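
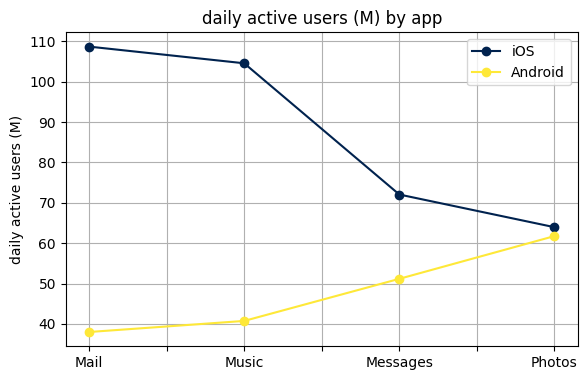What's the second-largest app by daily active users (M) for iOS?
Top 3 for iOS: Mail ≈ 110, Music ≈ 100, Messages ≈ 70.

Music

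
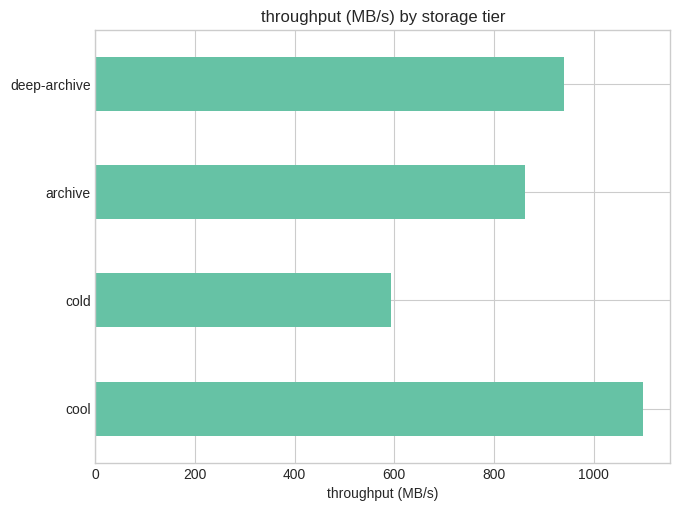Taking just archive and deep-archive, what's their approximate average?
(900 + 900) / 2 ≈ 900.

≈ 900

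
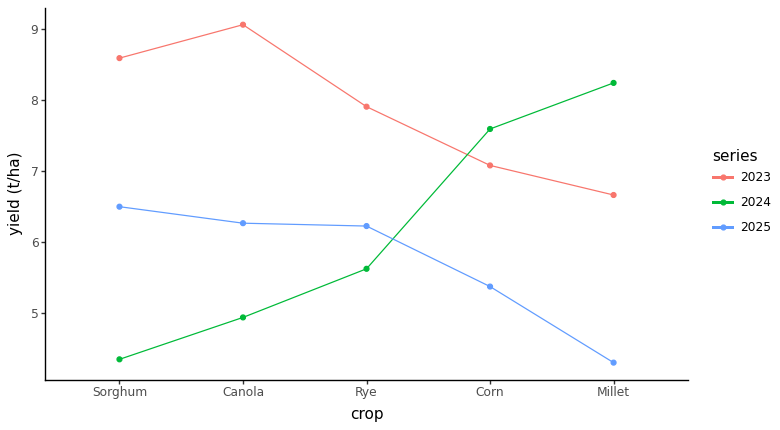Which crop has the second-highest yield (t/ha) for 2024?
Corn

Top 3 for 2024: Millet ≈ 8.0, Corn ≈ 7.5, Rye ≈ 5.5.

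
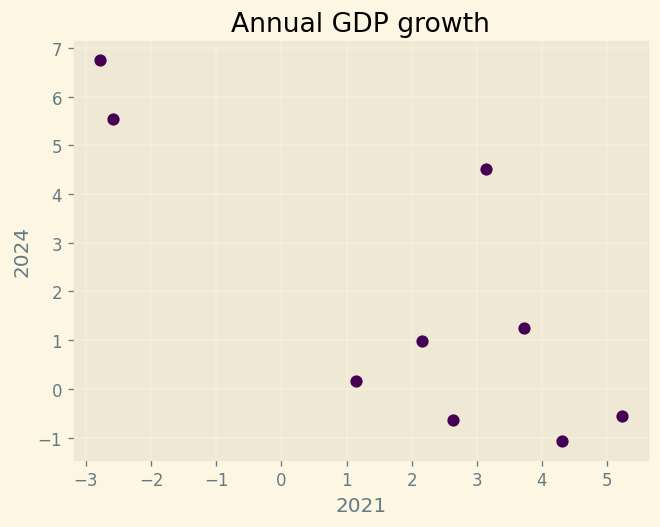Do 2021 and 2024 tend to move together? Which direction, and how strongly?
negative, strong

Points are negatively correlated; strong (|r| ≈ 0.8).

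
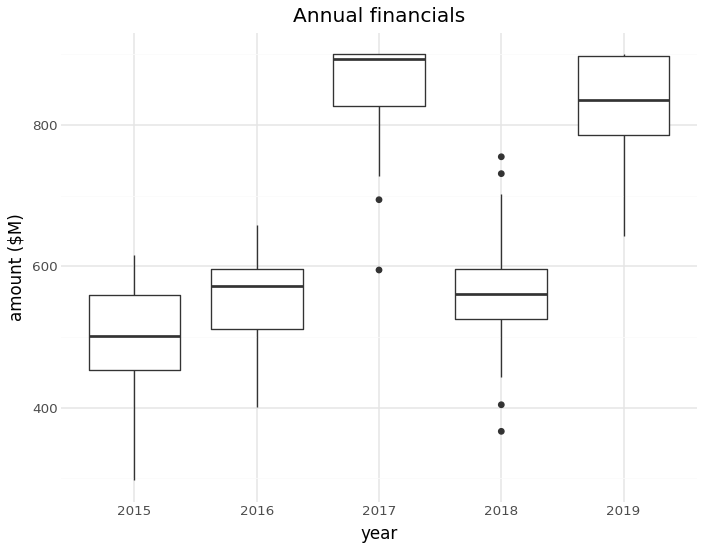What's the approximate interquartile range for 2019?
≈ 100

Q3 ≈ 900, Q1 ≈ 800; IQR ≈ 100.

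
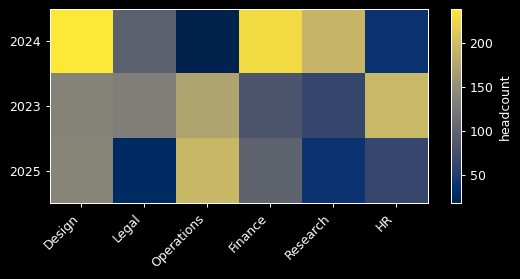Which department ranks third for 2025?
Finance

Top 4 for 2025: Operations ≈ 200, Design ≈ 140, Finance ≈ 100, HR ≈ 60.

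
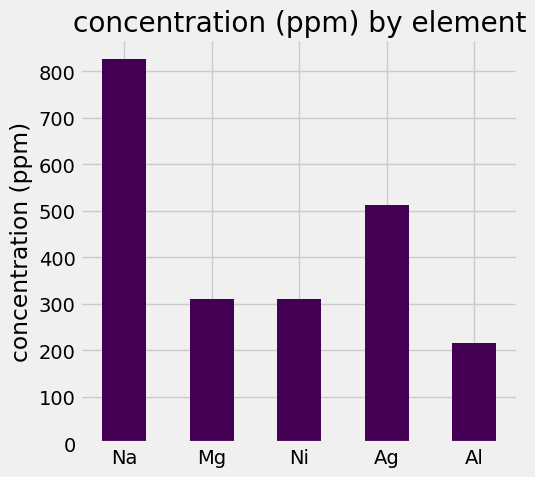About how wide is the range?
≈ 600

Max Na ≈ 800, min Al ≈ 200; range ≈ 600.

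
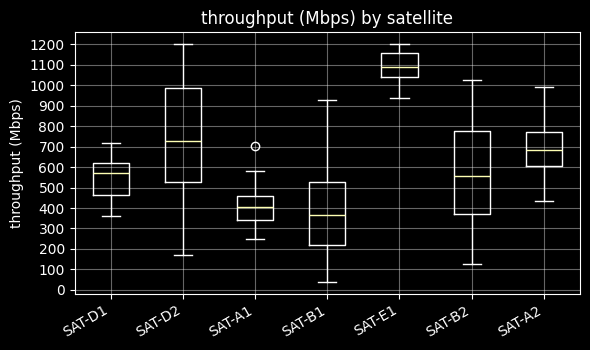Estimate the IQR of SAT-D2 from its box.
≈ 500

Q3 ≈ 1000, Q1 ≈ 500; IQR ≈ 500.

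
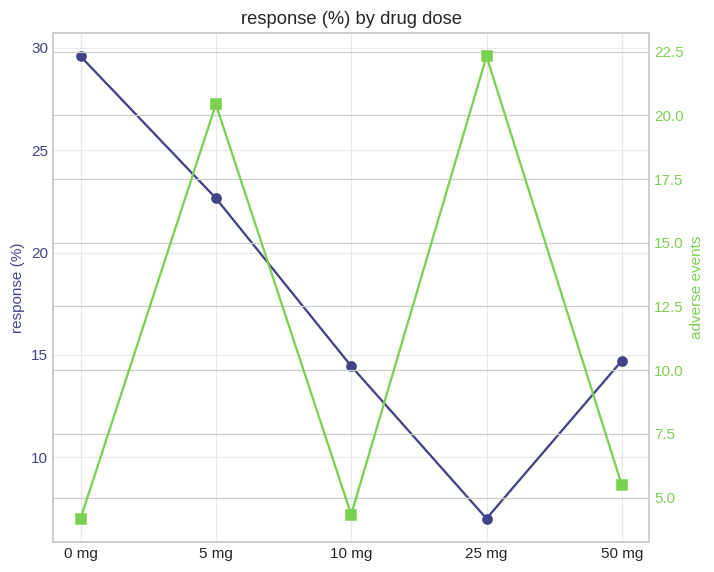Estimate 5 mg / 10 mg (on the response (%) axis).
≈ 1.57×

5 mg ≈ 22, 10 mg ≈ 14; 22/14 ≈ 1.57.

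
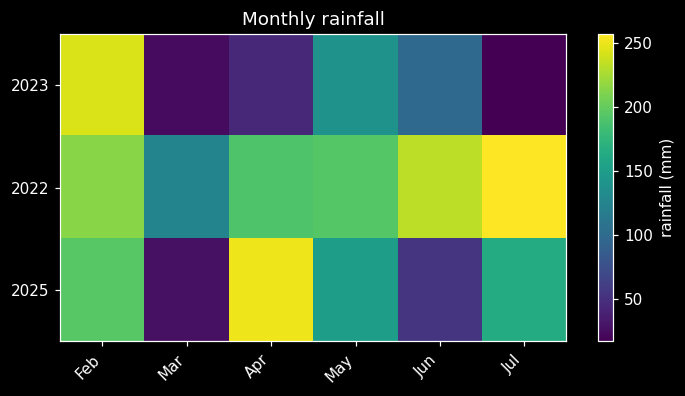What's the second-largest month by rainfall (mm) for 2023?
Top 3 for 2023: Feb ≈ 250, May ≈ 150, Jun ≈ 100.

May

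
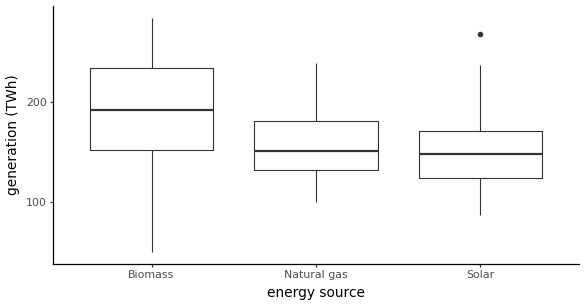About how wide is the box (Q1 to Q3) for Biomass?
Q3 ≈ 235, Q1 ≈ 150; IQR ≈ 85.

≈ 85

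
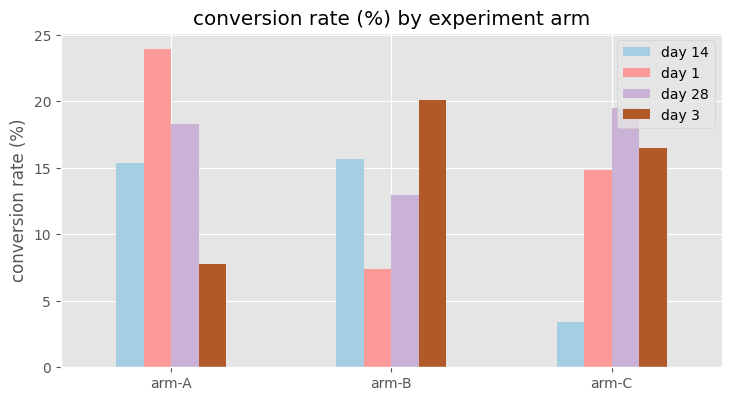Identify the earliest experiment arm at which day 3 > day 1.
arm-A: day 3 ≈ 8 vs day 1 ≈ 24 (not yet); arm-B: day 3 ≈ 20 vs day 1 ≈ 8 (first crossover).

arm-B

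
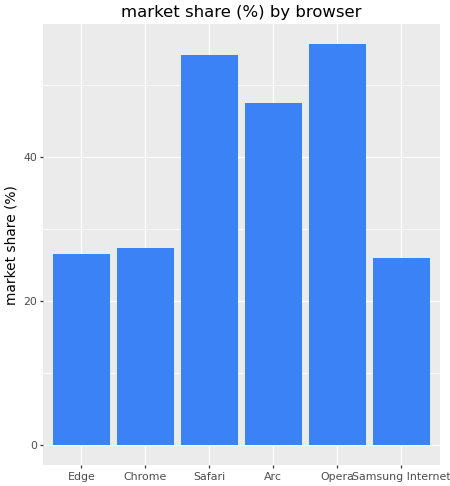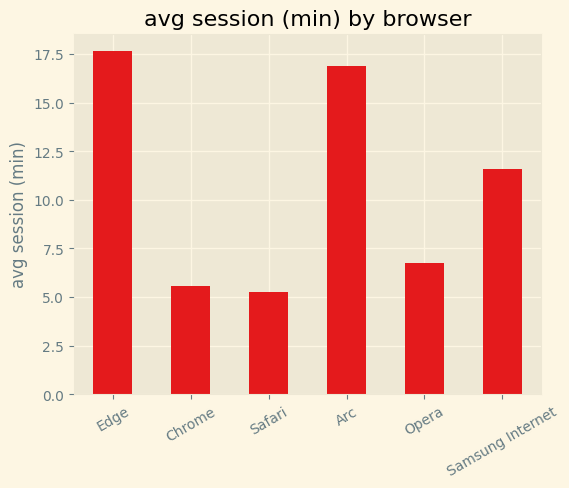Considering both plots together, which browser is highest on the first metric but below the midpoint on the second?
Opera

Chart 2 median avg session (min) ≈ 10; below-median browsers: Chrome, Safari, Opera. Among those, Opera has the highest market share (%) (≈ 60).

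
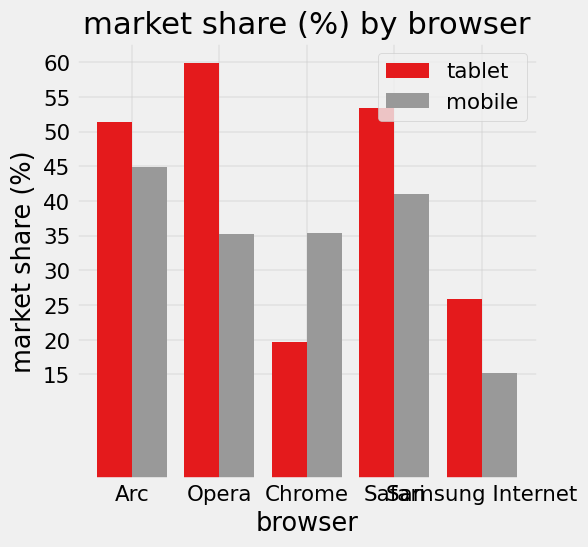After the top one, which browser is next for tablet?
Top 3 for tablet: Opera ≈ 60, Safari ≈ 55, Arc ≈ 50.

Safari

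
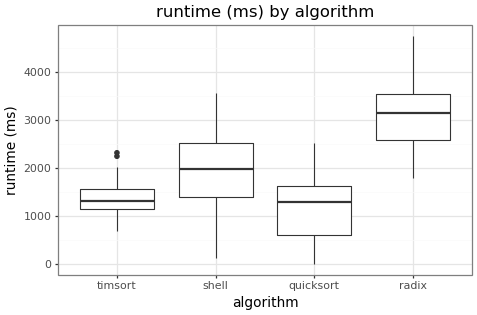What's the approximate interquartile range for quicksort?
Q3 ≈ 1600, Q1 ≈ 600; IQR ≈ 1000.

≈ 1000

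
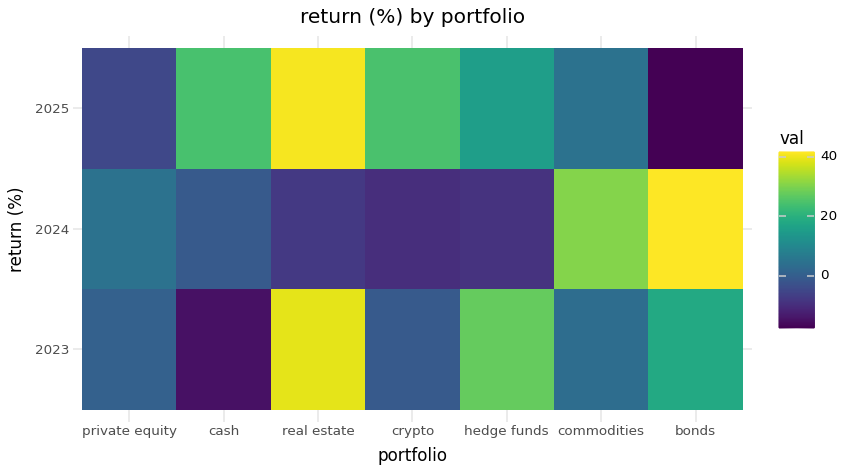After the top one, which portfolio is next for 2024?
commodities

Top 3 for 2024: bonds ≈ 40, commodities ≈ 30, private equity ≈ 5.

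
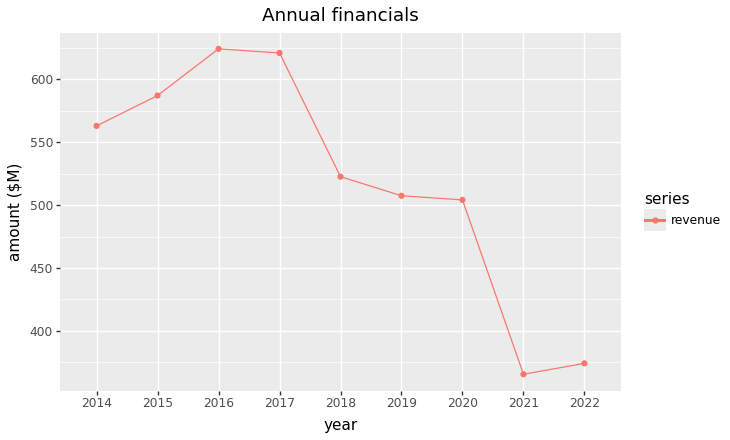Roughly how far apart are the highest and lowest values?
Max 2016 ≈ 625, min 2021 ≈ 375; range ≈ 250.

≈ 250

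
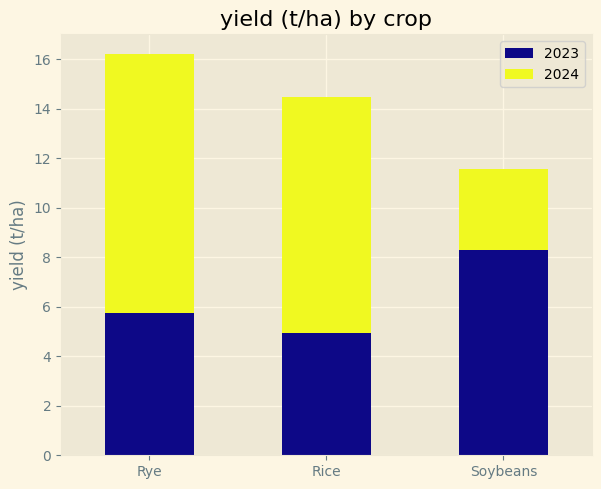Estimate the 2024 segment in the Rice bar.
≈ 10

2024 top ≈ 14, bottom ≈ 4; segment ≈ 10.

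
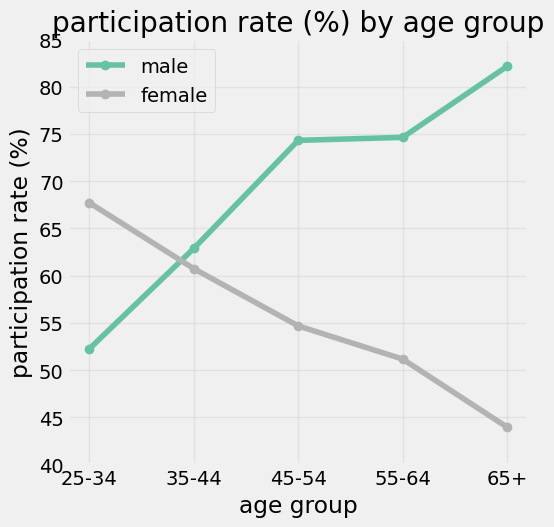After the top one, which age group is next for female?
Top 3 for female: 25-34 ≈ 70, 35-44 ≈ 60, 45-54 ≈ 55.

35-44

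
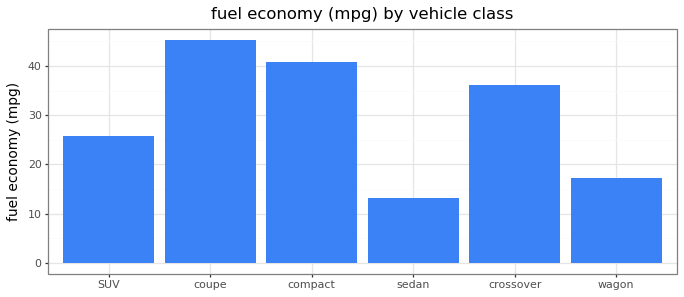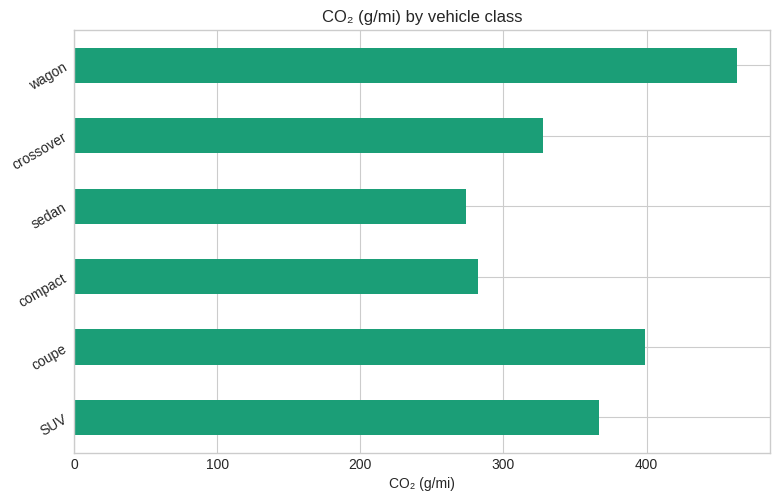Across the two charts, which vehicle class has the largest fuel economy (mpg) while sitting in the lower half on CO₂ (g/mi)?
compact

Chart 2 median CO₂ (g/mi) ≈ 350; below-median vehicle classes: compact, sedan, crossover. Among those, compact has the highest fuel economy (mpg) (≈ 40).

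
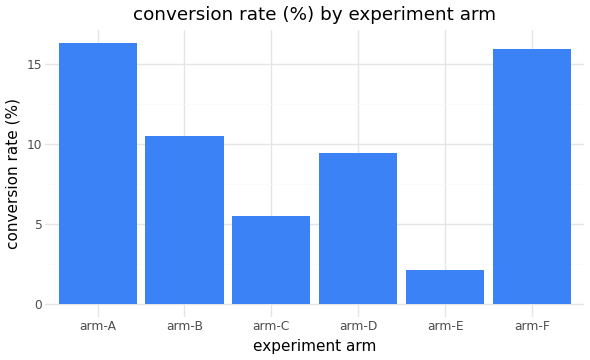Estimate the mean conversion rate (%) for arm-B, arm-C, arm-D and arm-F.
(10 + 6 + 10 + 16) / 4 ≈ 10.

≈ 10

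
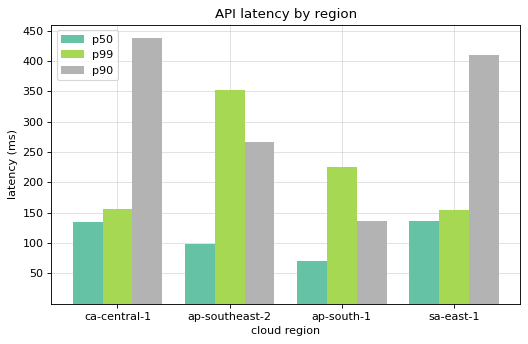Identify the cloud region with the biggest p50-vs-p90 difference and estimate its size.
ca-central-1, ≈ 300 ms

ca-central-1: p50 ≈ 150, p90 ≈ 450 → gap ≈ 300. Next-largest (sa-east-1) is only ≈ 250.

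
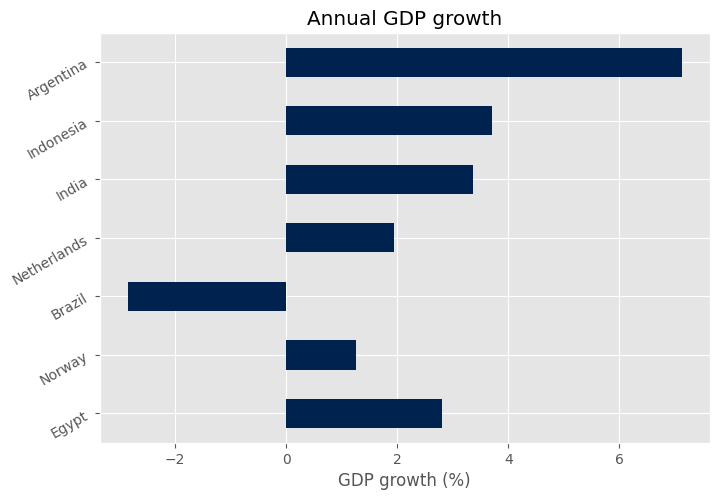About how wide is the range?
≈ 10

Max Argentina ≈ 7, min Brazil ≈ -3; range ≈ 10.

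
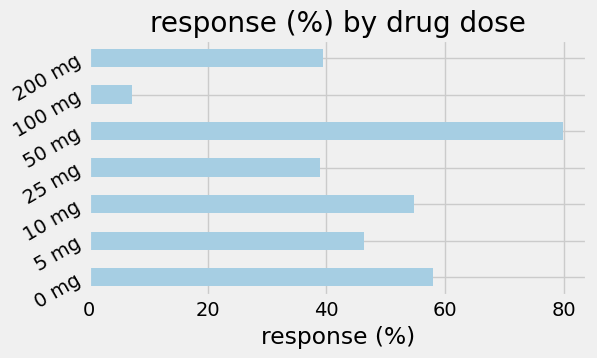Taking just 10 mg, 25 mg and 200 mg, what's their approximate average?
≈ 43

(50 + 40 + 40) / 3 ≈ 43.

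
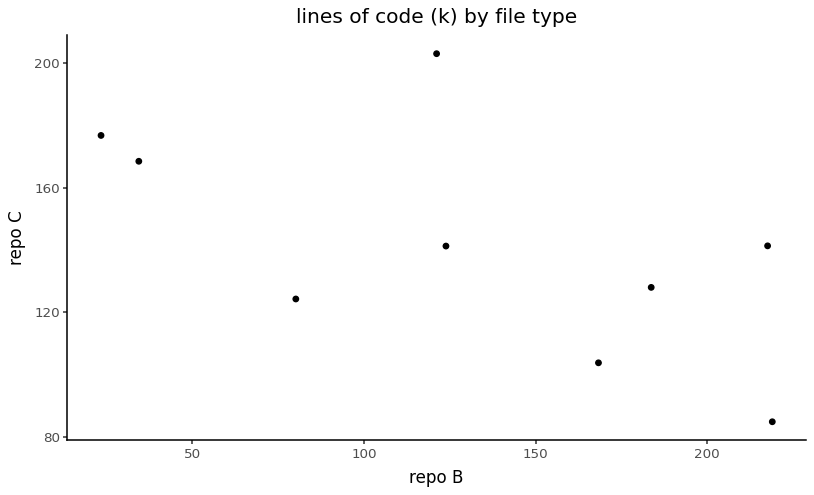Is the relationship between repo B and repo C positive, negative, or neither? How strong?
negative, moderate

Points are negatively correlated; moderate (|r| ≈ 0.6).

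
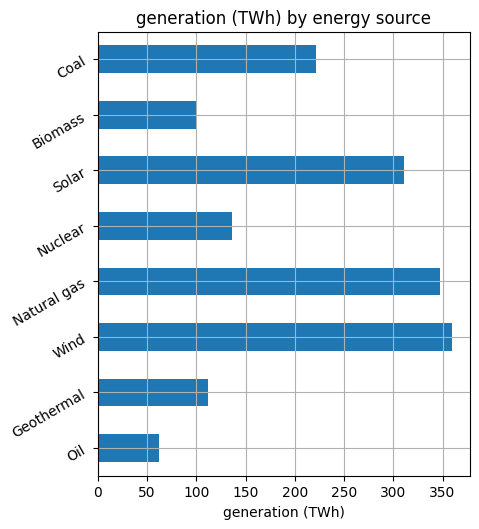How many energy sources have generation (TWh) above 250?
3

Above 250: Wind, Natural gas, Solar.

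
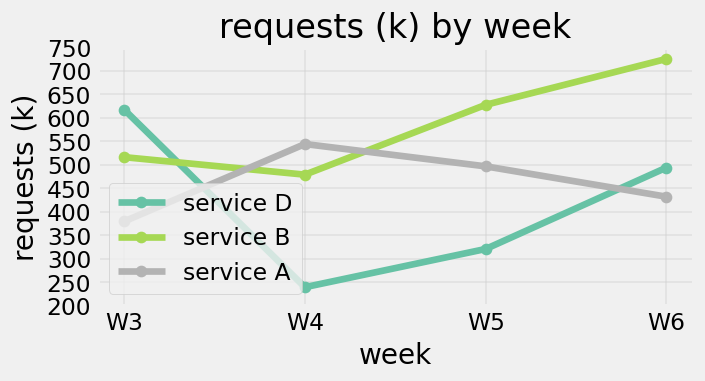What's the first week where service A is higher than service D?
W3: service A ≈ 400 vs service D ≈ 600 (not yet); W4: service A ≈ 550 vs service D ≈ 250 (first crossover).

W4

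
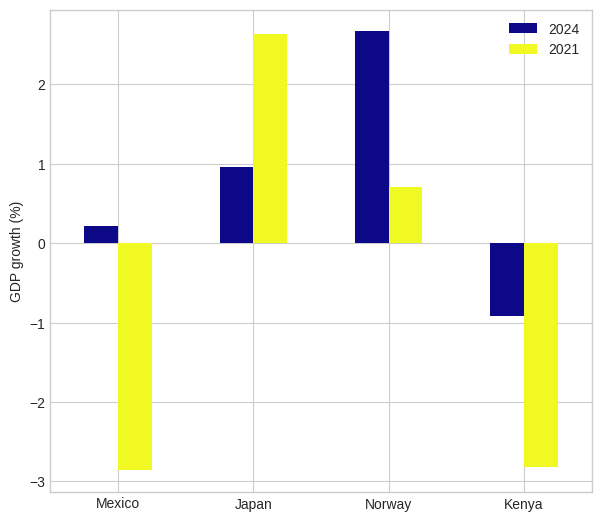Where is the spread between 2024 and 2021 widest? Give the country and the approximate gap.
Mexico: 2024 ≈ 0.0, 2021 ≈ -3.0 → gap ≈ 3.0. Next-largest (Norway) is only ≈ 2.0.

Mexico, ≈ 3.0 %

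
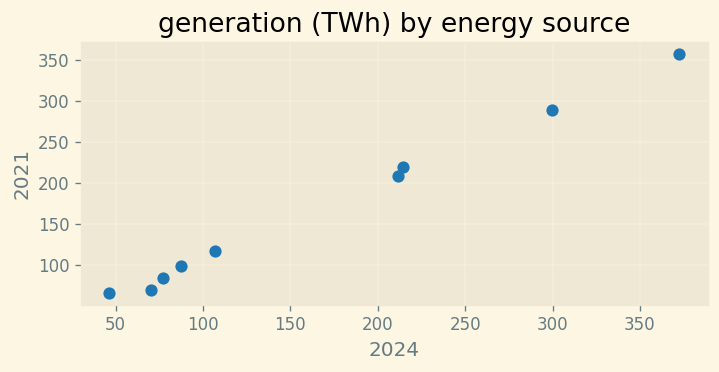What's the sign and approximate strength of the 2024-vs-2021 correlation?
positive, strong

Points are positively correlated; strong (|r| ≈ 1.0).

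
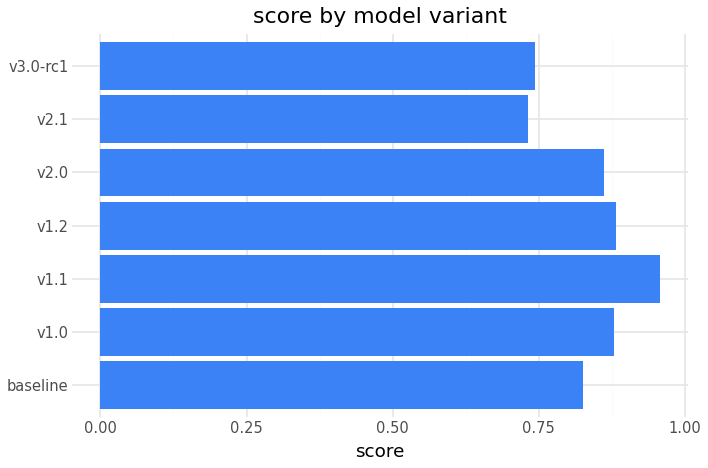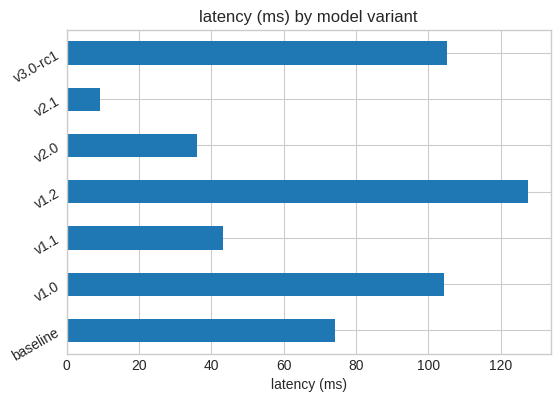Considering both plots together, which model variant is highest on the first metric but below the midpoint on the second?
Chart 2 median latency (ms) ≈ 80; below-median model variants: v1.1, v2.0, v2.1. Among those, v1.1 has the highest score (≈ 1).

v1.1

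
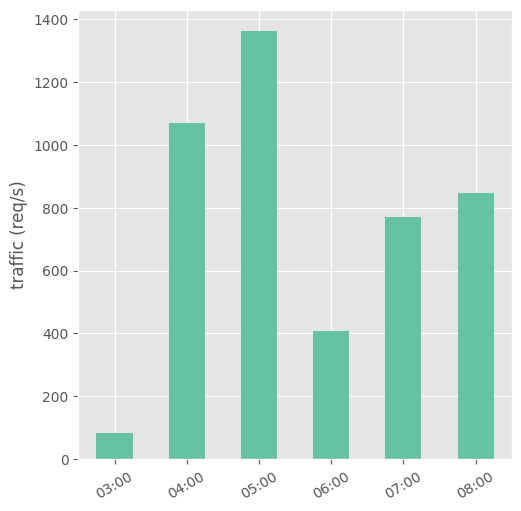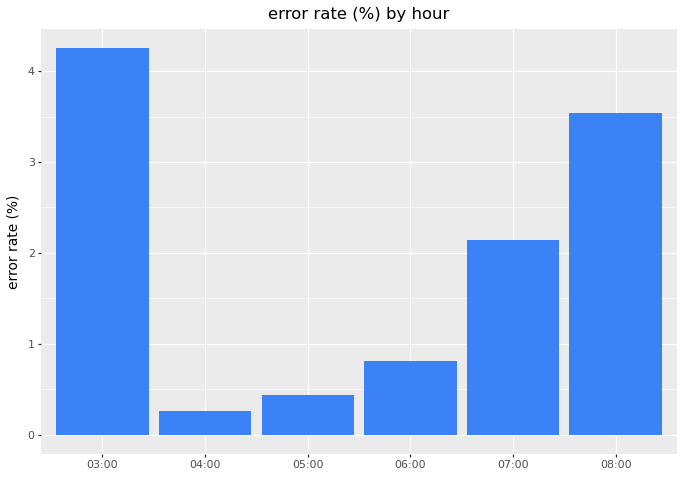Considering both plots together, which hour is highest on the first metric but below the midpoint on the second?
Chart 2 median error rate (%) ≈ 1.5; below-median hours: 04:00, 05:00, 06:00. Among those, 05:00 has the highest traffic (req/s) (≈ 1400).

05:00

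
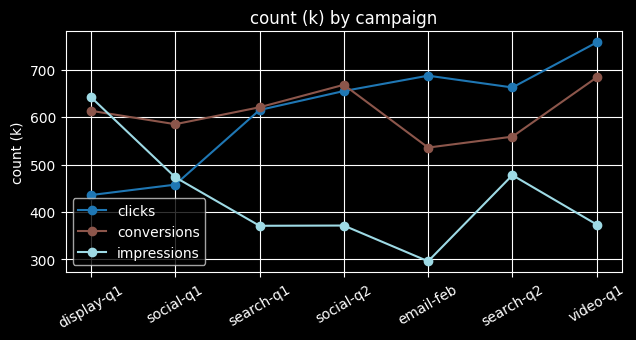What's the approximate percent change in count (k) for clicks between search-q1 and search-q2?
≈ +8.3%

search-q1 ≈ 600, search-q2 ≈ 650; (650 − 600) / 600 ≈ +8.3%.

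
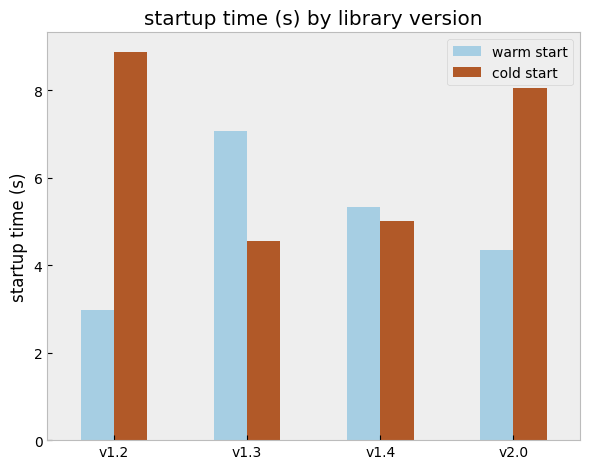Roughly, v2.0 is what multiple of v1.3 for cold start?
v2.0 ≈ 8, v1.3 ≈ 5; 8/5 ≈ 1.6.

≈ 1.6×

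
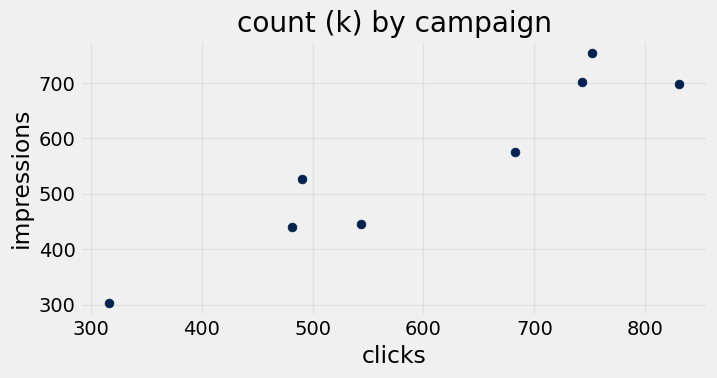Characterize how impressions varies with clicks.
Points are positively correlated; strong (|r| ≈ 0.9).

positive, strong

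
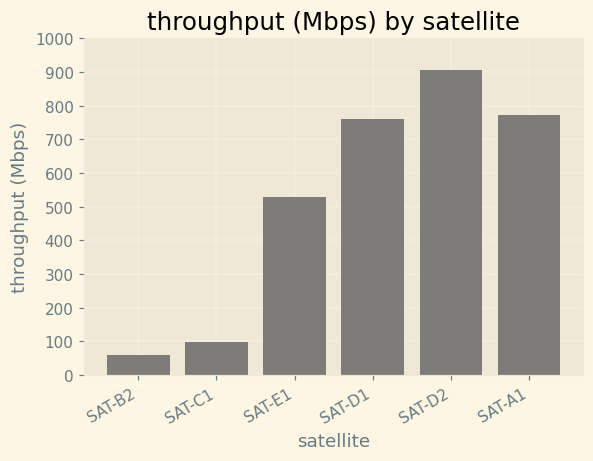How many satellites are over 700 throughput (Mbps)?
3

Above 700: SAT-D1, SAT-D2, SAT-A1.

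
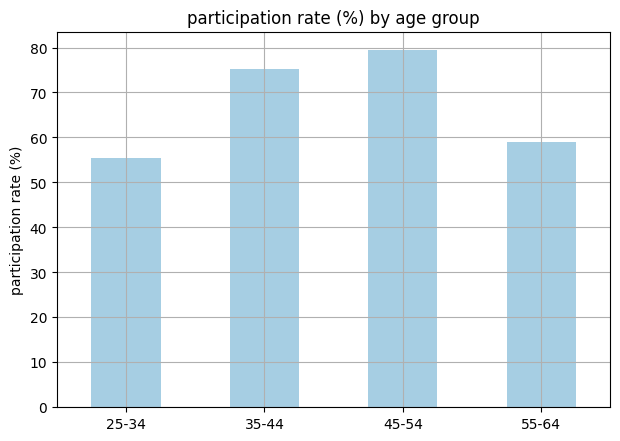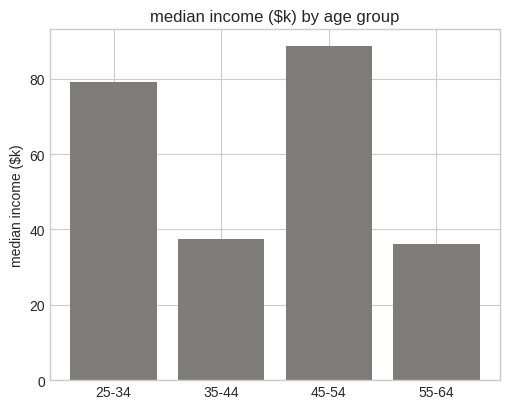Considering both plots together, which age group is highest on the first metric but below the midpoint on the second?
Chart 2 median median income ($k) ≈ 60; below-median age groups: 35-44, 55-64. Among those, 35-44 has the highest participation rate (%) (≈ 80).

35-44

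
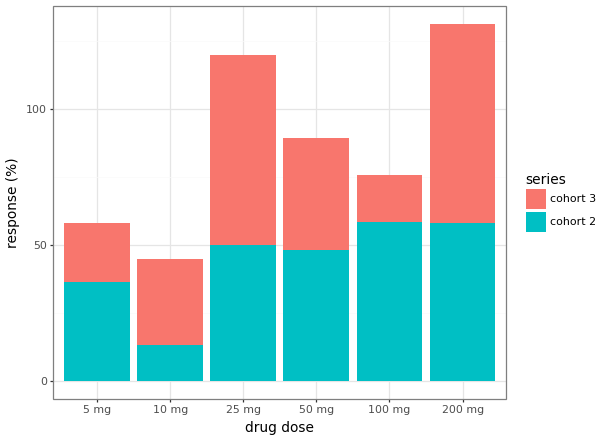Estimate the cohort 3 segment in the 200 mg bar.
cohort 3 top ≈ 140, bottom ≈ 60; segment ≈ 80.

≈ 80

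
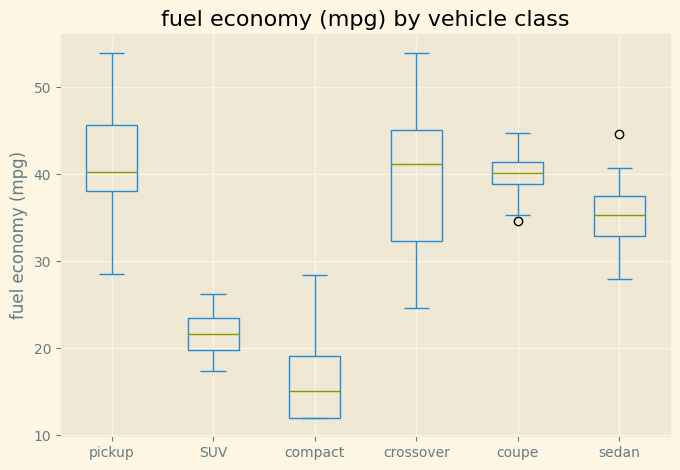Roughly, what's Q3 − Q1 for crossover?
Q3 ≈ 45, Q1 ≈ 30; IQR ≈ 15.

≈ 15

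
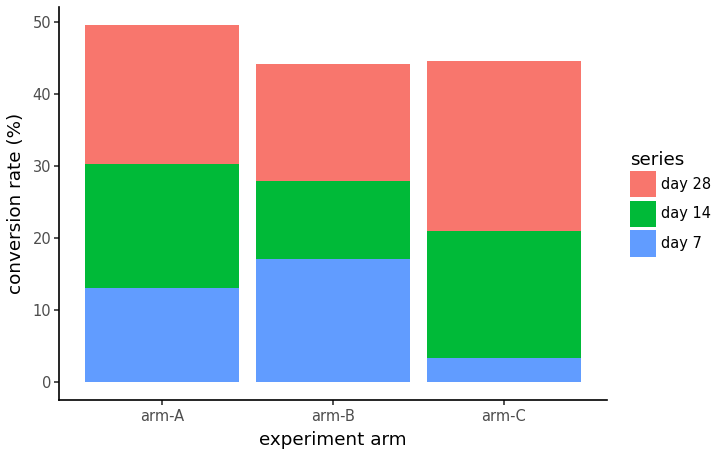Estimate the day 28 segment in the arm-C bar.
day 28 top ≈ 45, bottom ≈ 20; segment ≈ 25.

≈ 25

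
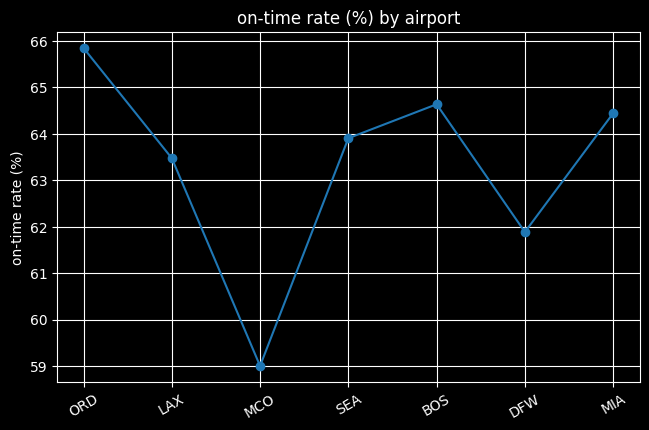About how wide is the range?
≈ 7

Max ORD ≈ 66, min MCO ≈ 59; range ≈ 7.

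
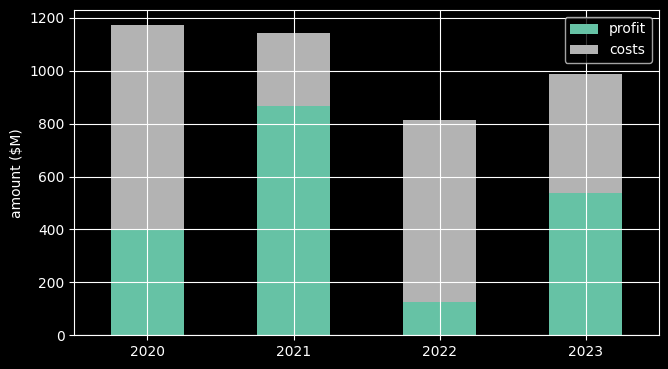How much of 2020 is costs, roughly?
≈ 800

costs top ≈ 1200, bottom ≈ 400; segment ≈ 800.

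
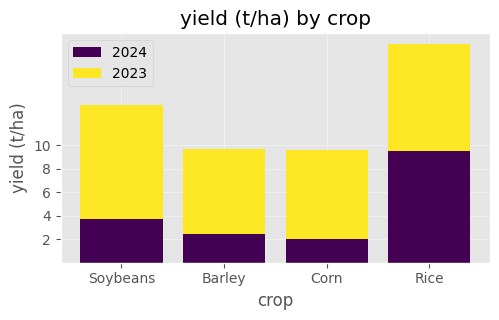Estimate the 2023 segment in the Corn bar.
≈ 8

2023 top ≈ 10, bottom ≈ 2; segment ≈ 8.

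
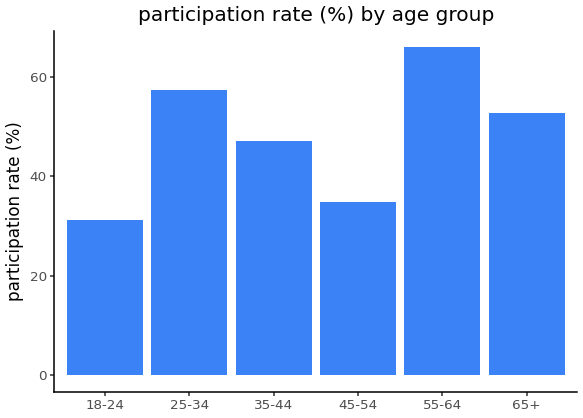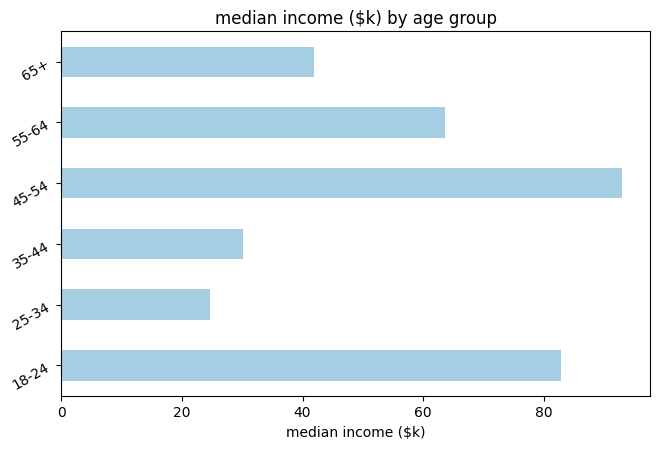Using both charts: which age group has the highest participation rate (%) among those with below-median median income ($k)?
25-34

Chart 2 median median income ($k) ≈ 50; below-median age groups: 25-34, 35-44, 65+. Among those, 25-34 has the highest participation rate (%) (≈ 60).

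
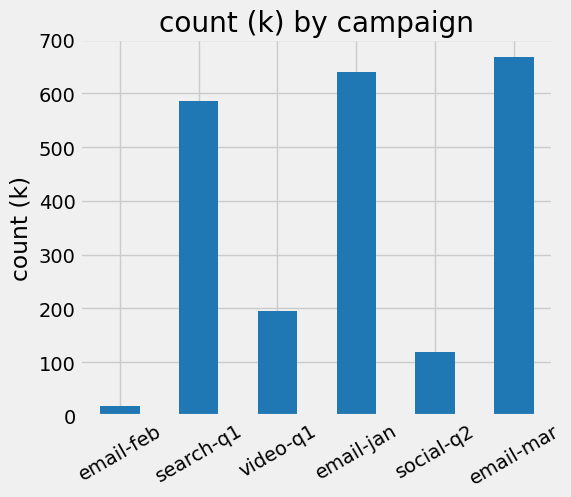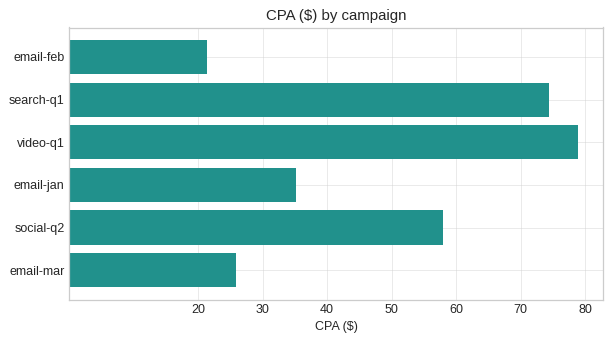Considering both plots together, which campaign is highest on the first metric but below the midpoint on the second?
email-mar

Chart 2 median CPA ($) ≈ 50; below-median campaigns: email-feb, email-jan, email-mar. Among those, email-mar has the highest count (k) (≈ 700).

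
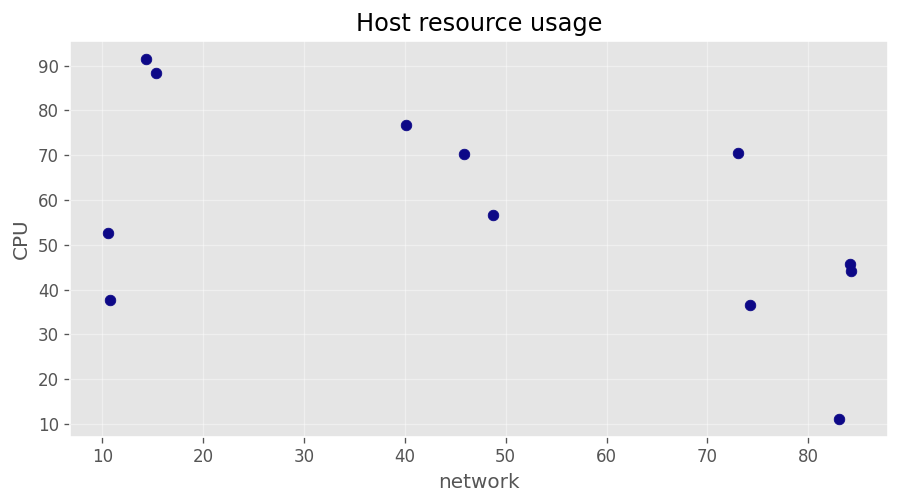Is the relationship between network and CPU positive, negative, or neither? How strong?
negative, moderate

Points are negatively correlated; moderate (|r| ≈ 0.5).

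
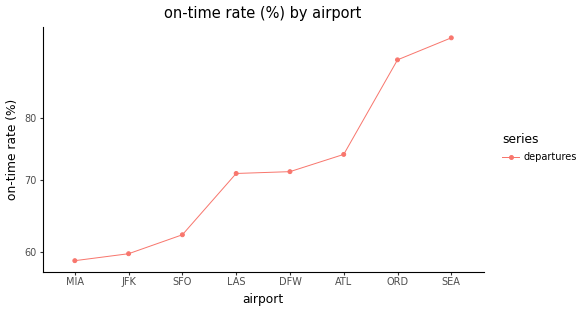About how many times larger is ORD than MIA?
ORD ≈ 90, MIA ≈ 60; 90/60 ≈ 1.5.

≈ 1.5×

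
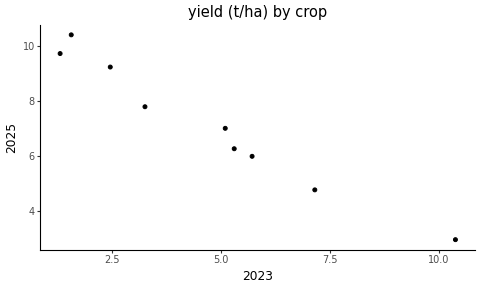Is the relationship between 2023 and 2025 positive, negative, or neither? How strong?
negative, strong

Points are negatively correlated; strong (|r| ≈ 1.0).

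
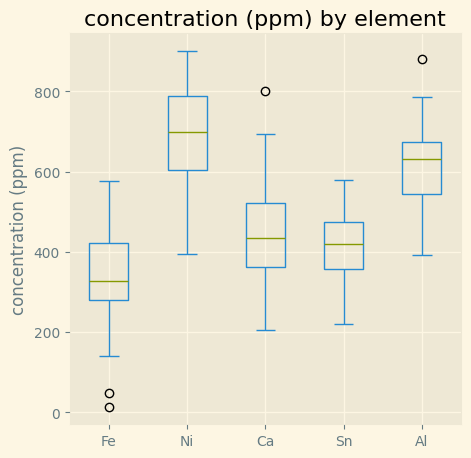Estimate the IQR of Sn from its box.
≈ 100

Q3 ≈ 450, Q1 ≈ 350; IQR ≈ 100.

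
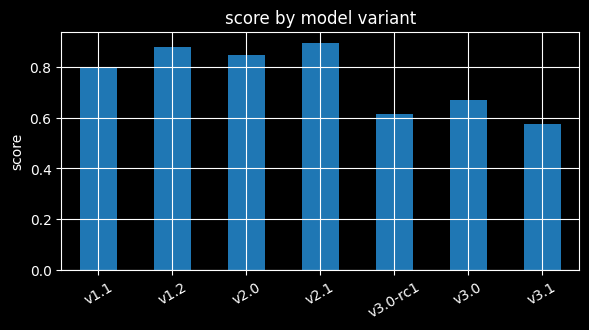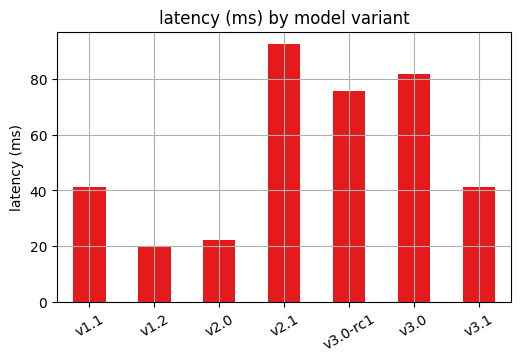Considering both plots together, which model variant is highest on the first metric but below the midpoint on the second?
v1.2

Chart 2 median latency (ms) ≈ 40; below-median model variants: v1.1, v1.2, v2.0. Among those, v1.2 has the highest score (≈ 0.9).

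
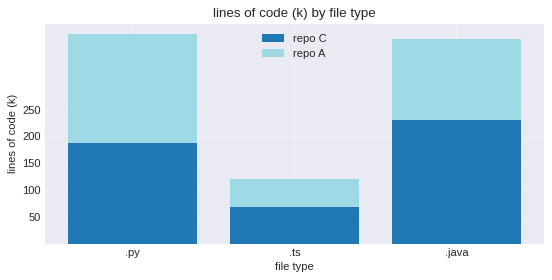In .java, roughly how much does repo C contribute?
≈ 250

repo C top ≈ 250, bottom ≈ 0; segment ≈ 250.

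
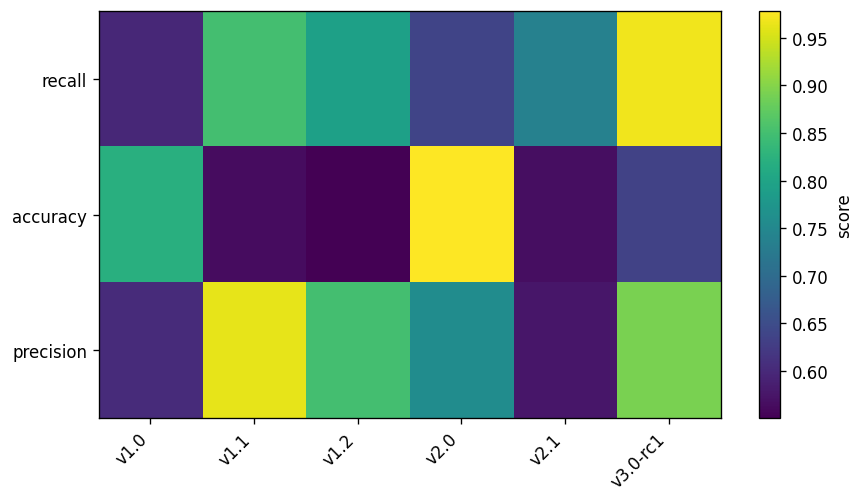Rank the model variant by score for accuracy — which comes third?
v3.0-rc1

Top 4 for accuracy: v2.0 ≈ 1.00, v1.0 ≈ 0.80, v3.0-rc1 ≈ 0.65, v2.1 ≈ 0.55.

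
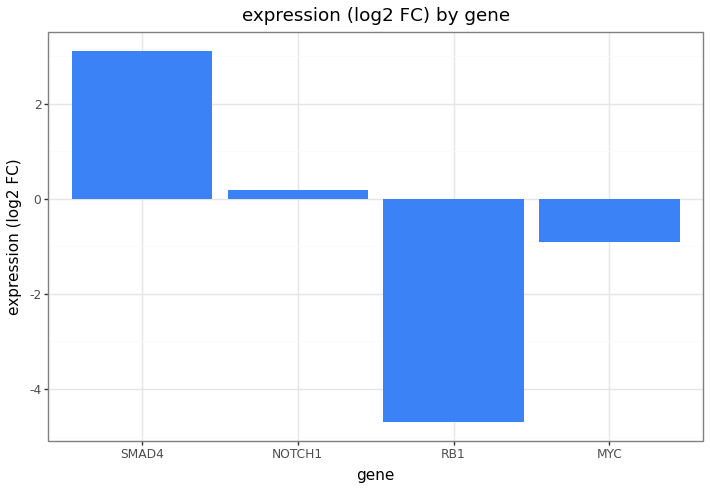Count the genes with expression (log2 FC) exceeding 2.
Above 2: SMAD4.

1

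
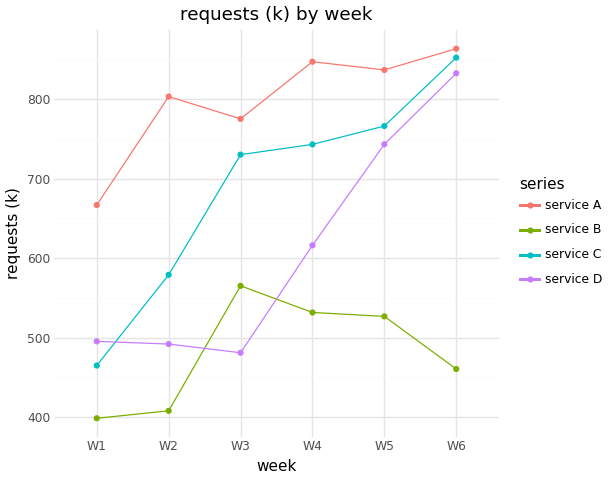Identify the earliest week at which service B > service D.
W3

W2: service B ≈ 400 vs service D ≈ 500 (not yet); W3: service B ≈ 550 vs service D ≈ 500 (first crossover).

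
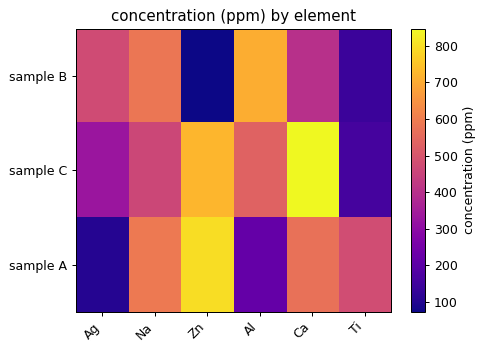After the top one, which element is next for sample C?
Top 3 for sample C: Ca ≈ 800, Zn ≈ 700, Al ≈ 500.

Zn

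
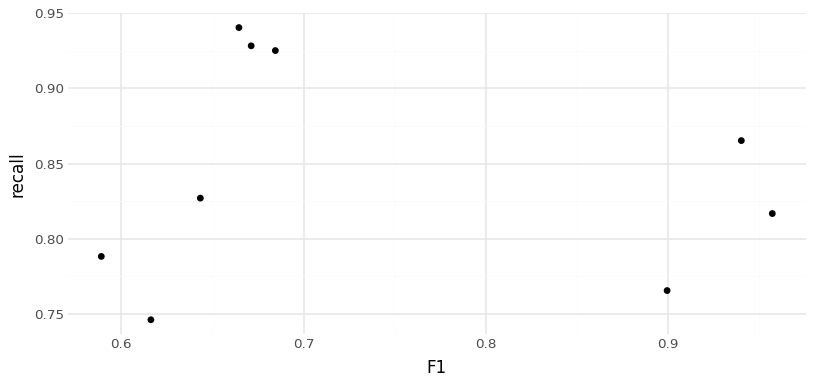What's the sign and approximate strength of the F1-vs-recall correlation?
Points are roughly uncorrelated; weak (|r| ≈ 0.1).

no clear correlation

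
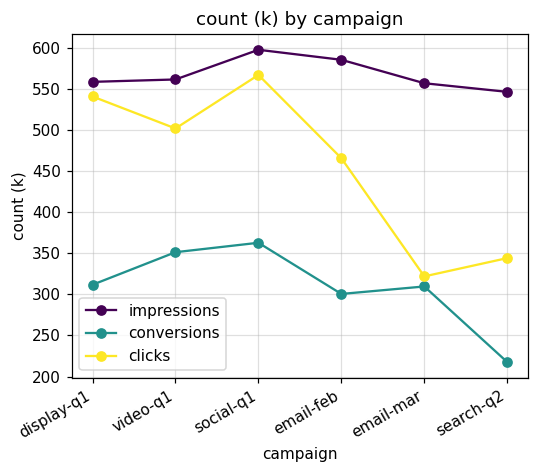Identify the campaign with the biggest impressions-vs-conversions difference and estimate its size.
search-q2: impressions ≈ 550, conversions ≈ 200 → gap ≈ 350. Next-largest (email-feb) is only ≈ 300.

search-q2, ≈ 350 k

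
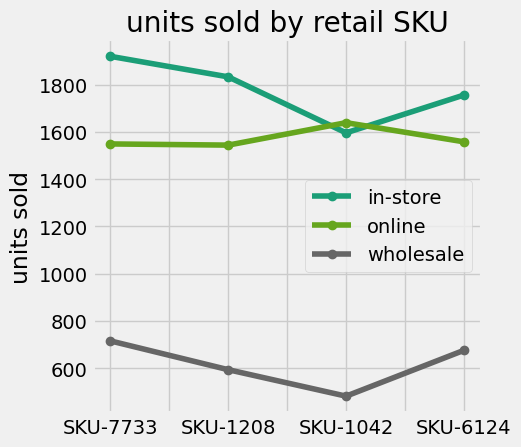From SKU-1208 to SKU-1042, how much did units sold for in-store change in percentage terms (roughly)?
≈ -11.1%

SKU-1208 ≈ 1800, SKU-1042 ≈ 1600; (1600 − 1800) / 1800 ≈ -11.1%.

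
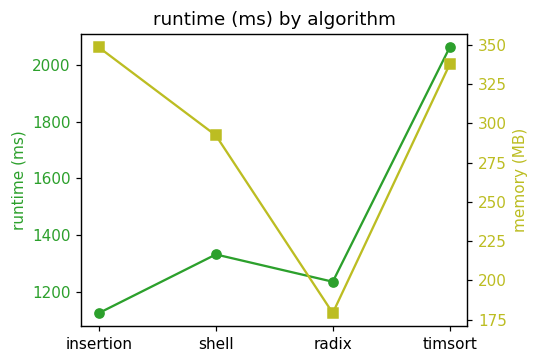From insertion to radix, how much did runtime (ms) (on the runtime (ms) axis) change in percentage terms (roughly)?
insertion ≈ 1100, radix ≈ 1200; (1200 − 1100) / 1100 ≈ +9.1%.

≈ +9.1%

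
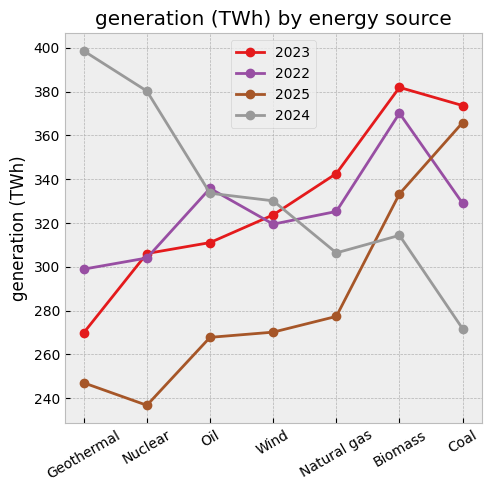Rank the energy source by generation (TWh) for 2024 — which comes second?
Nuclear

Top 3 for 2024: Geothermal ≈ 400, Nuclear ≈ 380, Oil ≈ 340.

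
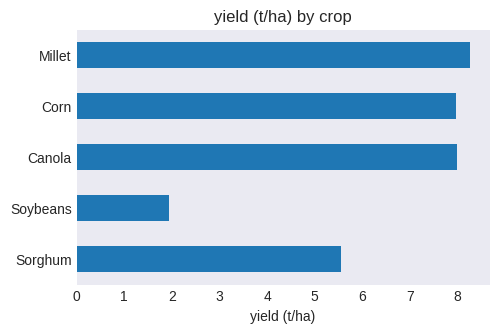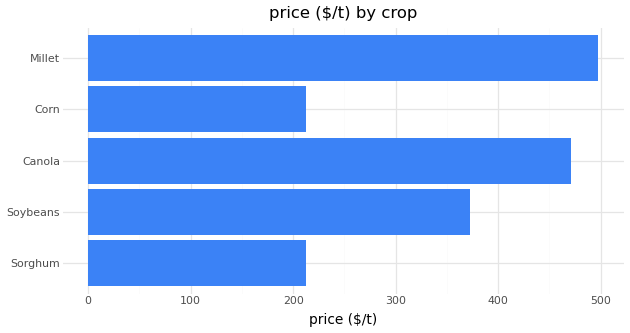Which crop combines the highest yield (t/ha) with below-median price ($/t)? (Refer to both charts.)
Chart 2 median price ($/t) ≈ 350; below-median crops: Sorghum, Corn. Among those, Corn has the highest yield (t/ha) (≈ 8).

Corn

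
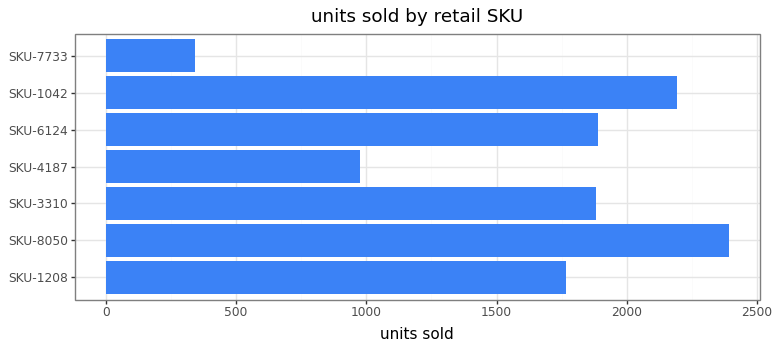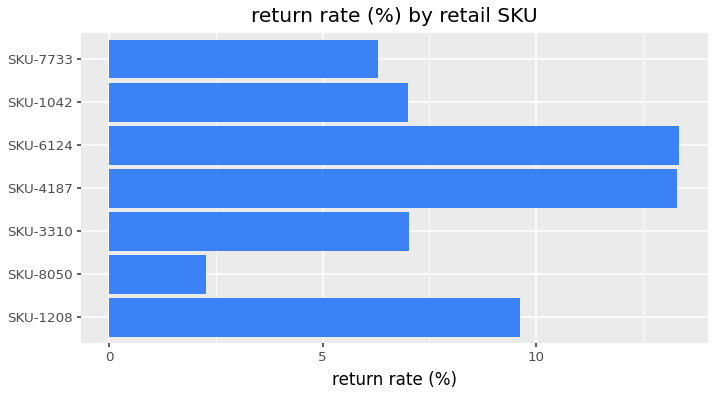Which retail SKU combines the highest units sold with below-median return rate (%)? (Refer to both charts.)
SKU-8050

Chart 2 median return rate (%) ≈ 8; below-median retail SKUs: SKU-8050, SKU-1042, SKU-7733. Among those, SKU-8050 has the highest units sold (≈ 2500).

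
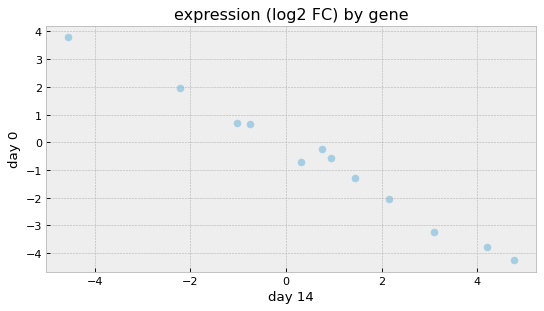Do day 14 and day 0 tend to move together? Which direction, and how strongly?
negative, strong

Points are negatively correlated; strong (|r| ≈ 1.0).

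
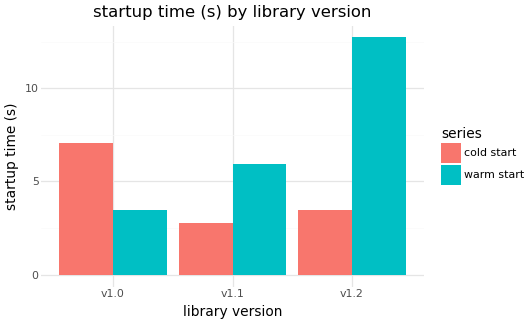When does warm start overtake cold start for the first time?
v1.0: warm start ≈ 4 vs cold start ≈ 8 (not yet); v1.1: warm start ≈ 6 vs cold start ≈ 2 (first crossover).

v1.1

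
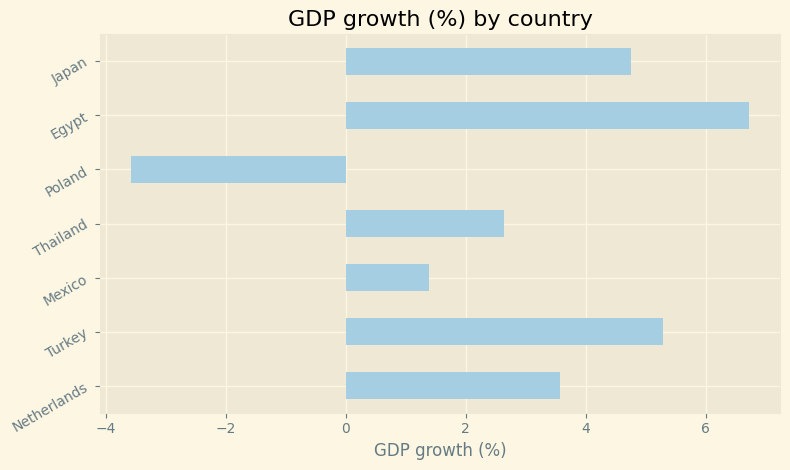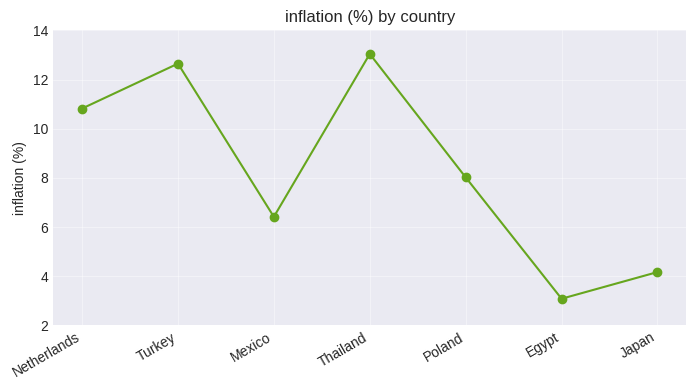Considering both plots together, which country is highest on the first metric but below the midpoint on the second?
Egypt

Chart 2 median inflation (%) ≈ 8; below-median countries: Mexico, Egypt, Japan. Among those, Egypt has the highest GDP growth (%) (≈ 7).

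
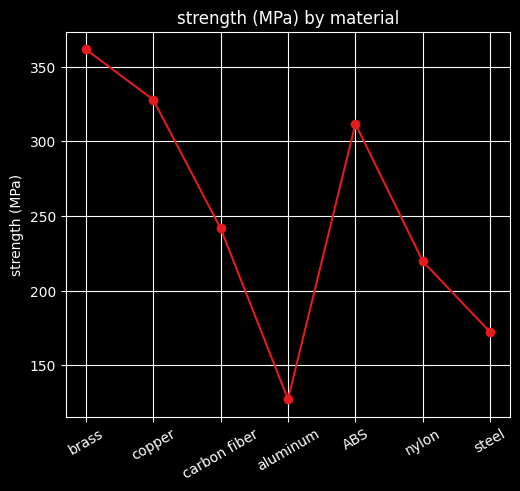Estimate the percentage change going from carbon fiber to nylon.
carbon fiber ≈ 240, nylon ≈ 220; (220 − 240) / 240 ≈ -8.3%.

≈ -8.3%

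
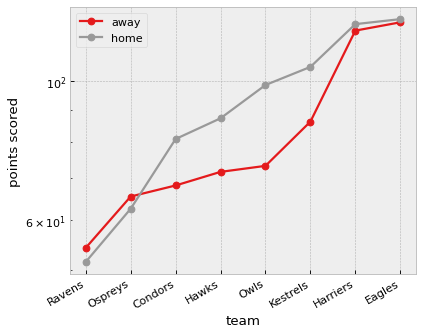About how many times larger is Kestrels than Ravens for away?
≈ 1.8×

Kestrels ≈ 90, Ravens ≈ 50; 90/50 ≈ 1.8.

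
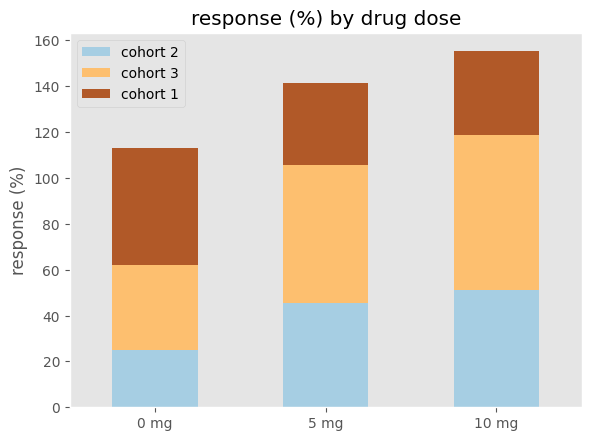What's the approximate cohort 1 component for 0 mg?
cohort 1 top ≈ 120, bottom ≈ 60; segment ≈ 60.

≈ 60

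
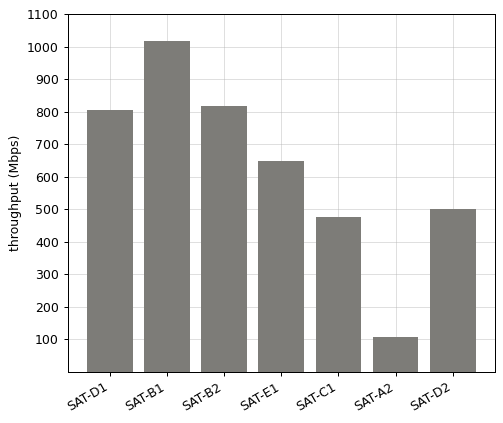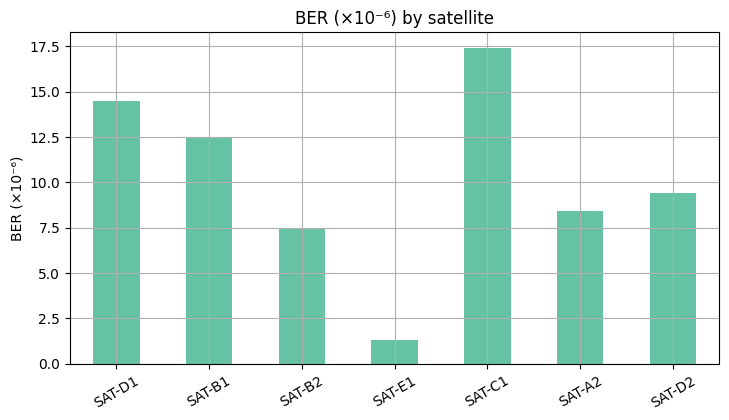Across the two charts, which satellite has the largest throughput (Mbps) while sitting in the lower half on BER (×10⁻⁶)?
SAT-B2

Chart 2 median BER (×10⁻⁶) ≈ 10; below-median satellites: SAT-B2, SAT-E1, SAT-A2. Among those, SAT-B2 has the highest throughput (Mbps) (≈ 800).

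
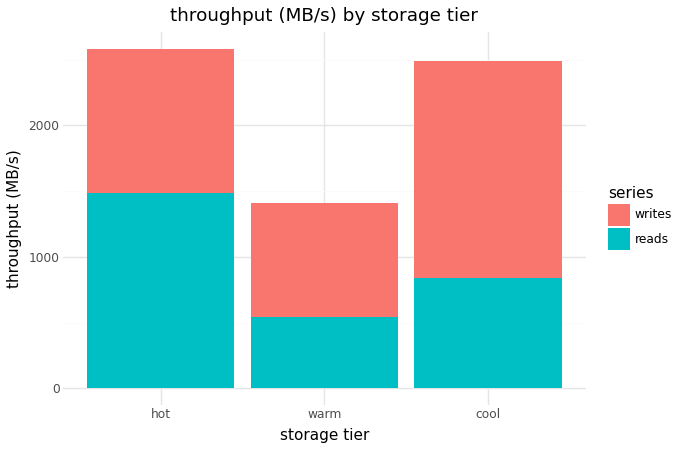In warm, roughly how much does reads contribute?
reads top ≈ 500, bottom ≈ 0; segment ≈ 500.

≈ 500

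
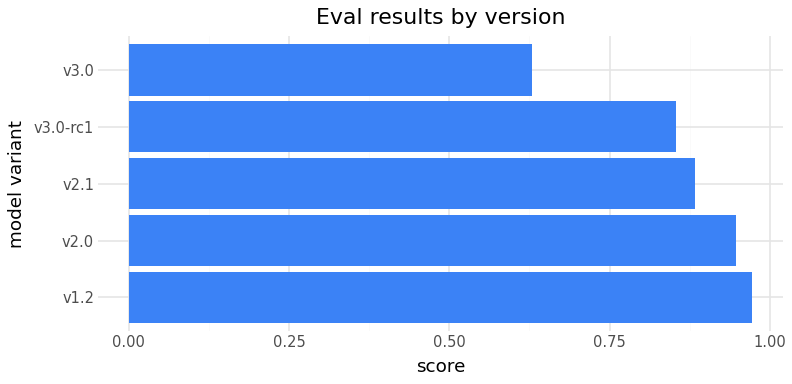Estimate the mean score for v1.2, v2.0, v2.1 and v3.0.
≈ 0.85

(1.0 + 0.9 + 0.9 + 0.6) / 4 ≈ 0.85.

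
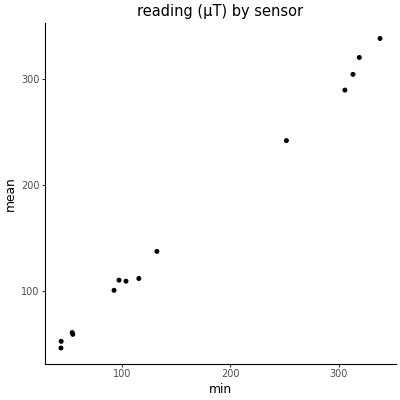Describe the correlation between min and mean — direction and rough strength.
Points are positively correlated; strong (|r| ≈ 1.0).

positive, strong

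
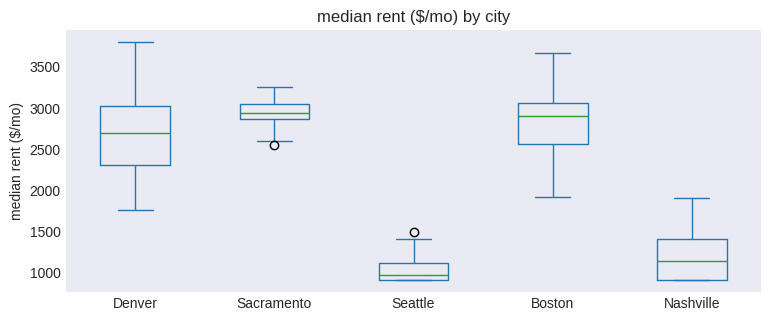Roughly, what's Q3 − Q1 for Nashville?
Q3 ≈ 1400, Q1 ≈ 800; IQR ≈ 600.

≈ 600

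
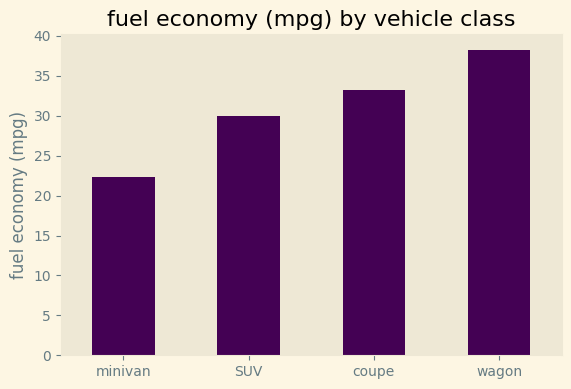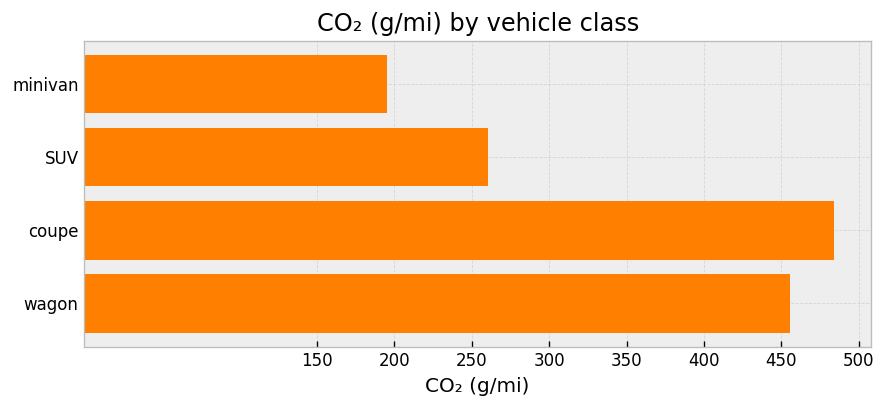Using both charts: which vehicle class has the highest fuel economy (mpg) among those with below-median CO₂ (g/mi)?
Chart 2 median CO₂ (g/mi) ≈ 350; below-median vehicle classes: minivan, SUV. Among those, SUV has the highest fuel economy (mpg) (≈ 30).

SUV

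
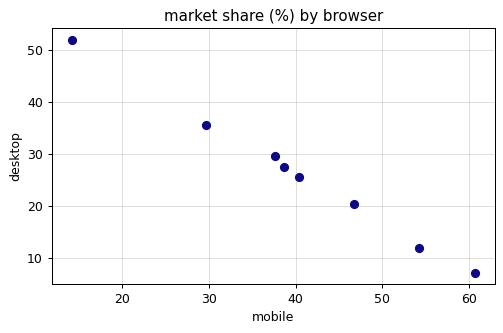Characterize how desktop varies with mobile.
Points are negatively correlated; strong (|r| ≈ 1.0).

negative, strong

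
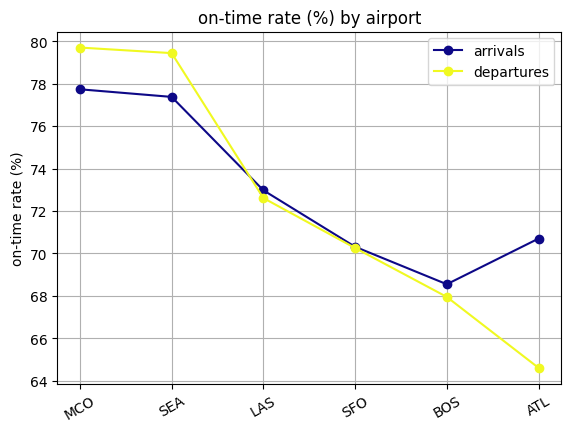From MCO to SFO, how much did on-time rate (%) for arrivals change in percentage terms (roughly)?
MCO ≈ 78, SFO ≈ 70; (70 − 78) / 78 ≈ -10.3%.

≈ -10.3%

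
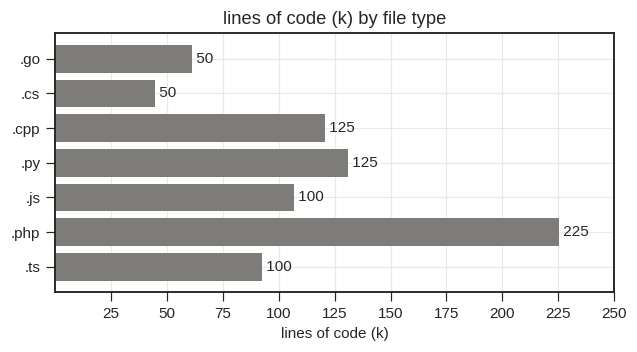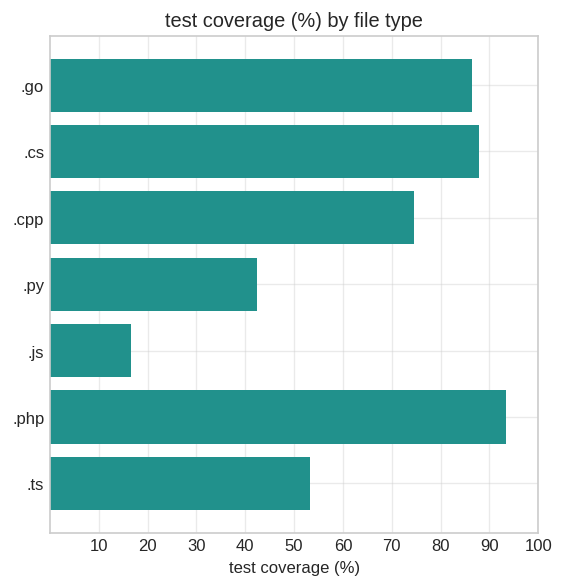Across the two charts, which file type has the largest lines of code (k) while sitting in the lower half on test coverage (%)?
Chart 2 median test coverage (%) ≈ 70; below-median file types: .py, .js, .ts. Among those, .py has the highest lines of code (k) (≈ 125).

.py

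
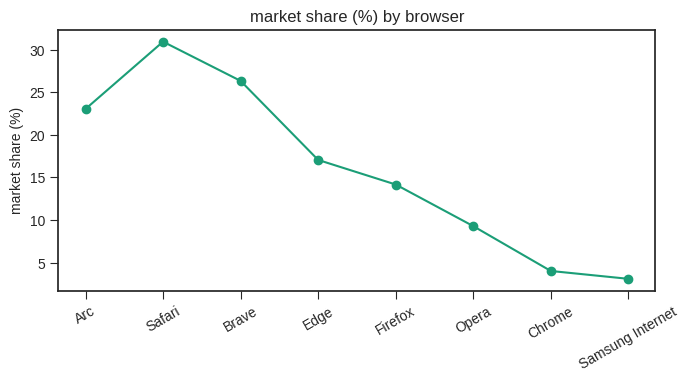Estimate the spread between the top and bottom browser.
Max Safari ≈ 30, min Samsung Internet ≈ 5; range ≈ 25.

≈ 25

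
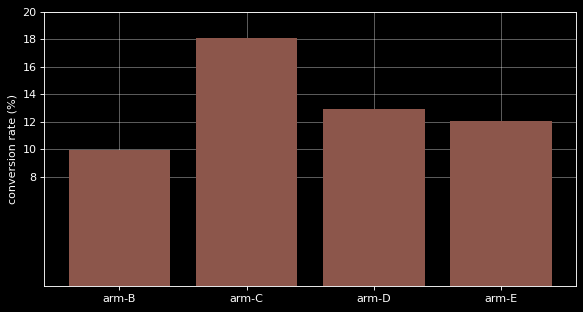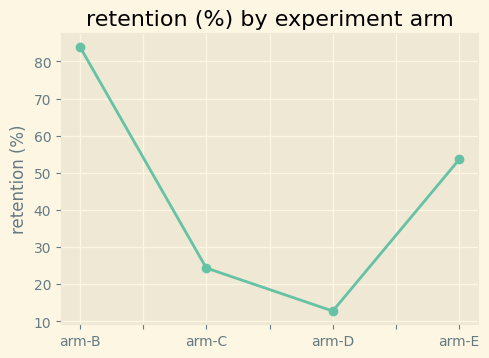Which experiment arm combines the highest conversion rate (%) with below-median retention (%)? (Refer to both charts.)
Chart 2 median retention (%) ≈ 40; below-median experiment arms: arm-C, arm-D. Among those, arm-C has the highest conversion rate (%) (≈ 18).

arm-C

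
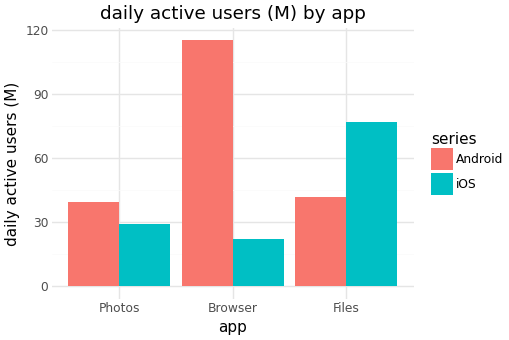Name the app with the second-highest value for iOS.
Top 3 for iOS: Files ≈ 80, Photos ≈ 30, Browser ≈ 20.

Photos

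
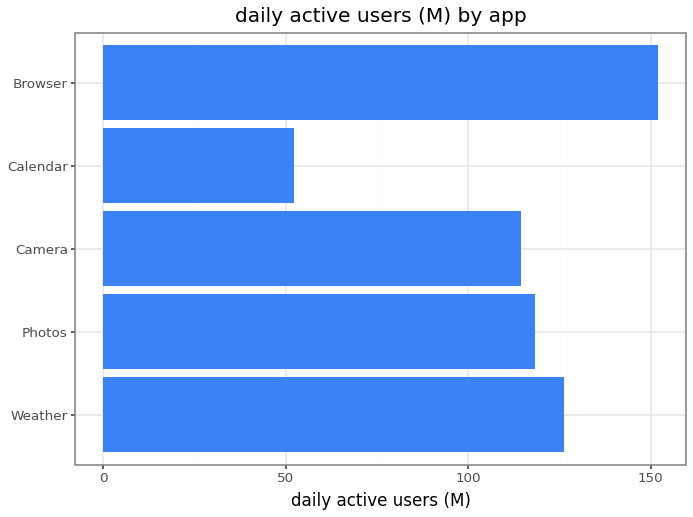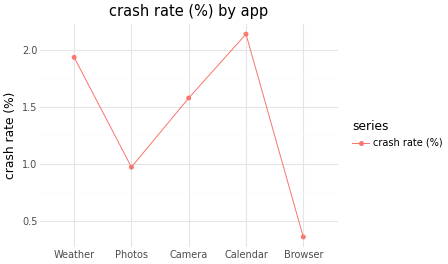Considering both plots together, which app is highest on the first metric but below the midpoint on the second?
Browser

Chart 2 median crash rate (%) ≈ 1.6; below-median apps: Photos, Browser. Among those, Browser has the highest daily active users (M) (≈ 160).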